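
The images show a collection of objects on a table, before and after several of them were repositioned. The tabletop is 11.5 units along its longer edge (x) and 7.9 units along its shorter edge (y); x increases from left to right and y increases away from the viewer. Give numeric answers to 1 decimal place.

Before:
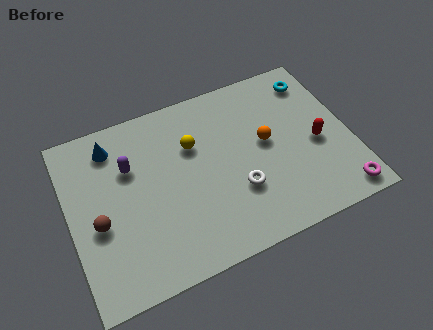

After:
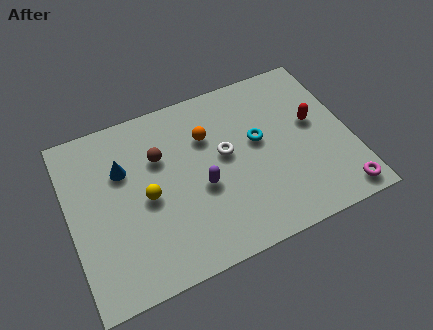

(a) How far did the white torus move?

1.8

The white torus moved from about (6.7, 2.6) to (6.4, 4.4), a distance of √(0.3² + 1.8²) ≈ 1.8.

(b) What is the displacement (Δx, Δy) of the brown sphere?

(2.7, 2.0)

The brown sphere started near (1.1, 3.3) and ended near (3.8, 5.3).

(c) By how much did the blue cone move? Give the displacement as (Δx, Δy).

(0.3, -1.2)

From the two frames, the blue cone sits at roughly (2.0, 6.5) before and (2.3, 5.3) after.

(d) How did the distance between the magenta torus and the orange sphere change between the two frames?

+2.4

They were about 4.3 units apart before and 6.7 after — 2.4 units further apart.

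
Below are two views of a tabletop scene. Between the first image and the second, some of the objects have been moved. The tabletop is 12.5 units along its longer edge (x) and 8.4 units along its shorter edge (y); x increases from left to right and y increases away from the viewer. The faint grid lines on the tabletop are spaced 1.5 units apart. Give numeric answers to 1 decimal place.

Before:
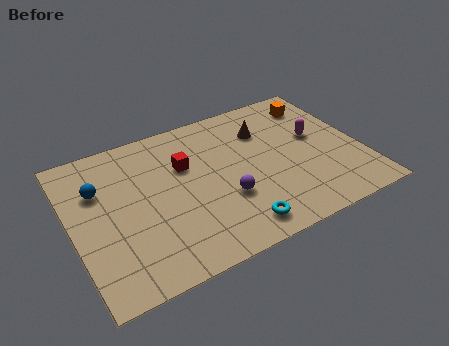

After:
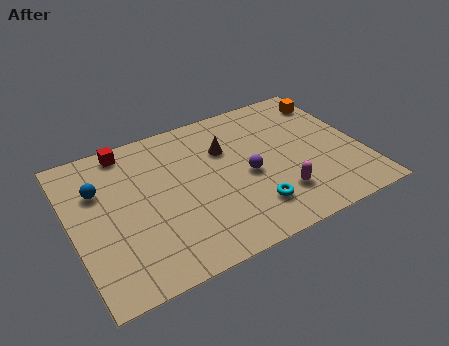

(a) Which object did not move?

the blue sphere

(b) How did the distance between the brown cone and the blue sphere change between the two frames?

-1.8

Before: roughly 7.3 units apart; after: 5.5. That's 1.8 units closer together.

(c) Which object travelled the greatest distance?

the magenta capsule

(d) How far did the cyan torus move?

1.1

The cyan torus was near (6.6, 1.2) before and (7.4, 1.9) after, so it travelled √(0.8² + 0.7²) ≈ 1.1 units.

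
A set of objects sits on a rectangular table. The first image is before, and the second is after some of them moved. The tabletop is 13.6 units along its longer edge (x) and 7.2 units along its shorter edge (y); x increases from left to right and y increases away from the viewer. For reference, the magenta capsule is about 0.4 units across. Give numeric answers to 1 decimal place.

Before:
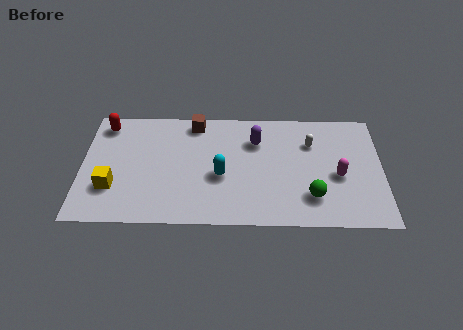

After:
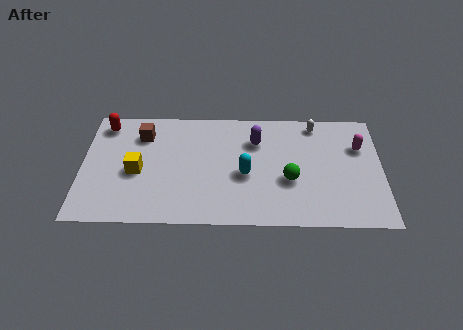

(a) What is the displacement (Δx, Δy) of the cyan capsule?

(1.1, 0.1)

The cyan capsule started near (6.3, 3.0) and ended near (7.4, 3.1).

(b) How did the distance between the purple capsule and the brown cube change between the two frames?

+2.2

They were about 3.0 units apart before and 5.2 after — 2.2 units further apart.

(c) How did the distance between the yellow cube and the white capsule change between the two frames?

-0.8

They were about 9.5 units apart before and 8.7 after — 0.8 units closer together.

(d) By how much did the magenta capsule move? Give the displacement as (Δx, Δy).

(1.0, 1.8)

From the two frames, the magenta capsule sits at roughly (11.6, 3.1) before and (12.6, 4.9) after.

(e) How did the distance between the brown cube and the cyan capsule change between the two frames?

+1.8

The distance was about 3.5 in the first image and 5.3 in the second, so they moved 1.8 units further apart.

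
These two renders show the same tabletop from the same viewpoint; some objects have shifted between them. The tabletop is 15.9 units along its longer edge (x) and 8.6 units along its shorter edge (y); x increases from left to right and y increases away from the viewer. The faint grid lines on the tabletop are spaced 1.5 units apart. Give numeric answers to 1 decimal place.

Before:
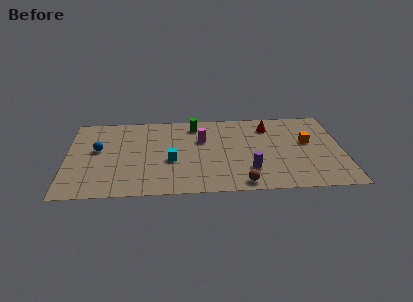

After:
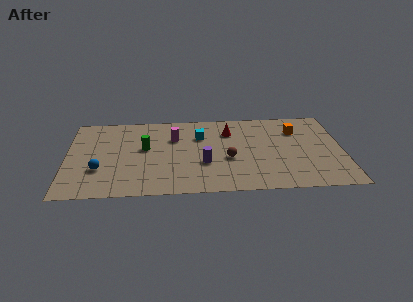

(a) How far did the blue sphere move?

2.1

From (1.8, 4.9) to (1.9, 2.8), the blue sphere covered √(0.1² + 2.1²) ≈ 2.1 units.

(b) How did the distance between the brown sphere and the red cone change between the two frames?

-3.2

Before: roughly 6.1 units apart; after: 2.9. That's 3.2 units closer together.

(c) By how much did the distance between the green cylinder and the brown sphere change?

-1.8

The distance was about 6.8 in the first image and 5.0 in the second, so they moved 1.8 units closer together.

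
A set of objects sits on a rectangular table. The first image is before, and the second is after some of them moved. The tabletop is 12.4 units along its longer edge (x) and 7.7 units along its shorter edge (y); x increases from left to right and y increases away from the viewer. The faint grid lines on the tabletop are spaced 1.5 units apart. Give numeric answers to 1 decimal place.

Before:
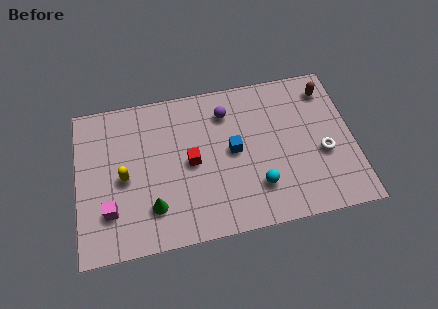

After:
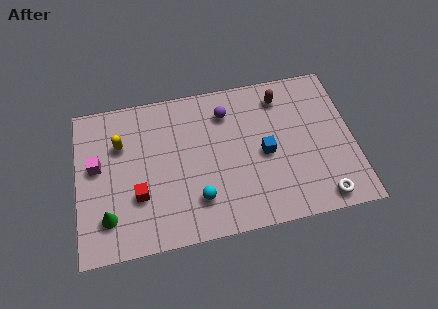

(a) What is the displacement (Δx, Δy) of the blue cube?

(1.4, -0.4)

The blue cube started near (7.0, 4.0) and ended near (8.4, 3.6).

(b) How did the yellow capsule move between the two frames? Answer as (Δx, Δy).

(-0.1, 1.7)

The yellow capsule started near (2.1, 3.6) and ended near (2.0, 5.3).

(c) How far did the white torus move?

2.2

The white torus moved from about (11.0, 3.1) to (10.8, 0.9), a distance of √(0.2² + 2.2²) ≈ 2.2.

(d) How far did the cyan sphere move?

2.7

The cyan sphere was near (8.0, 2.0) before and (5.3, 1.9) after, so it travelled √(2.7² + 0.1²) ≈ 2.7 units.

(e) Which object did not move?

the purple sphere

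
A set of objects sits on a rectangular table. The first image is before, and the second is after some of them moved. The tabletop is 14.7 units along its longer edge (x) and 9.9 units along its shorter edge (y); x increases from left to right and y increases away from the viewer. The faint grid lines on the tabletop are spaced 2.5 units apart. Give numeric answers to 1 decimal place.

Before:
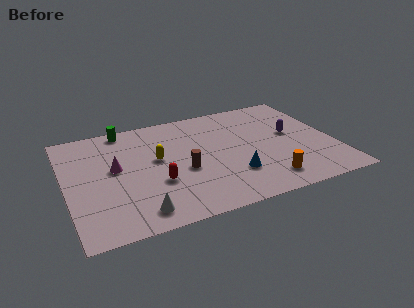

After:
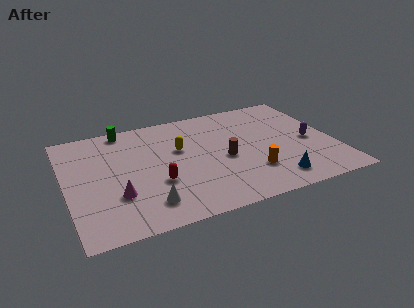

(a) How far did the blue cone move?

2.4

The blue cone was near (8.9, 2.8) before and (11.0, 1.6) after, so it travelled √(2.1² + 1.2²) ≈ 2.4 units.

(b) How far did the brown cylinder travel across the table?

2.3

From (6.3, 4.1) to (8.6, 4.4), the brown cylinder covered √(2.3² + 0.3²) ≈ 2.3 units.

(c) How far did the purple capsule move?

1.3

The purple capsule was near (12.5, 5.5) before and (13.4, 4.5) after, so it travelled √(0.9² + 1.0²) ≈ 1.3 units.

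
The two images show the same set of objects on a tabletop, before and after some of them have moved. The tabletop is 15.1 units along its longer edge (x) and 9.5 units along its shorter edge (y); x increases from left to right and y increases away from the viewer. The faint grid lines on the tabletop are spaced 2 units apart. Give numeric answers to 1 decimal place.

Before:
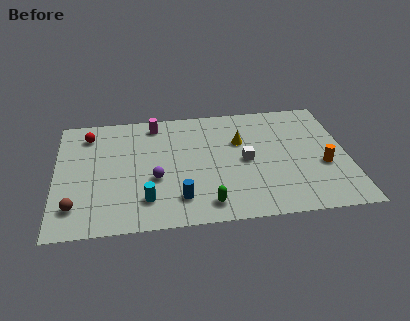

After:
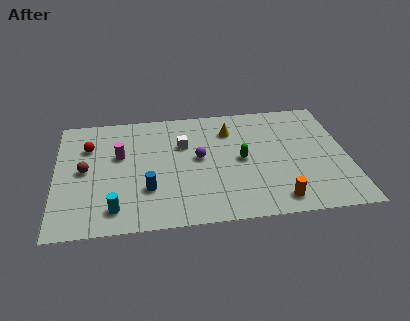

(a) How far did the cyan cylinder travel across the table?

1.7

The cyan cylinder was near (4.6, 2.1) before and (3.0, 1.6) after, so it travelled √(1.6² + 0.5²) ≈ 1.7 units.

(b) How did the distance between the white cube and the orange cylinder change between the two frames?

+2.8

They were about 4.1 units apart before and 6.9 after — 2.8 units further apart.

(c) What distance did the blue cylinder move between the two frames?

1.8

The blue cylinder was near (6.3, 2.0) before and (4.7, 2.9) after, so it travelled √(1.6² + 0.9²) ≈ 1.8 units.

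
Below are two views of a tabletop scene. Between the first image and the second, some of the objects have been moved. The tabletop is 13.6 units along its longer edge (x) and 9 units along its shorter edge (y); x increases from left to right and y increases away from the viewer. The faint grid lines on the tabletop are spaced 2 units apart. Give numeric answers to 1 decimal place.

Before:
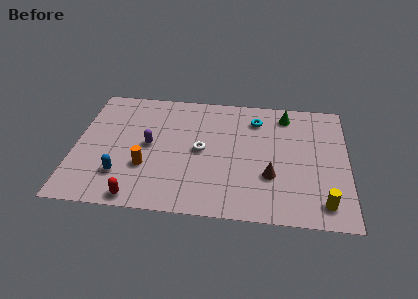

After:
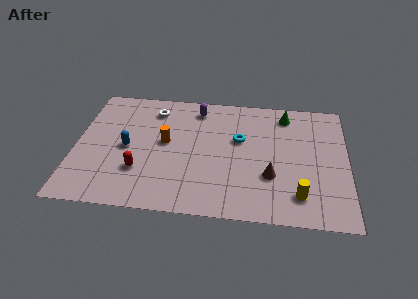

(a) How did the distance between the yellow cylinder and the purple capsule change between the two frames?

-1.5

The distance was about 9.3 in the first image and 7.8 in the second, so they moved 1.5 units closer together.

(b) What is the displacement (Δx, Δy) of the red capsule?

(0.0, 1.9)

The red capsule started near (3.3, 0.8) and ended near (3.3, 2.7).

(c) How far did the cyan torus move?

1.8

From (9.0, 7.1) to (8.2, 5.5), the cyan torus covered √(0.8² + 1.6²) ≈ 1.8 units.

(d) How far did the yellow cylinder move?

1.3

The yellow cylinder moved from about (12.4, 1.4) to (11.2, 1.8), a distance of √(1.2² + 0.4²) ≈ 1.3.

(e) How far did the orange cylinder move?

2.1

The orange cylinder was near (3.6, 3.0) before and (4.5, 4.9) after, so it travelled √(0.9² + 1.9²) ≈ 2.1 units.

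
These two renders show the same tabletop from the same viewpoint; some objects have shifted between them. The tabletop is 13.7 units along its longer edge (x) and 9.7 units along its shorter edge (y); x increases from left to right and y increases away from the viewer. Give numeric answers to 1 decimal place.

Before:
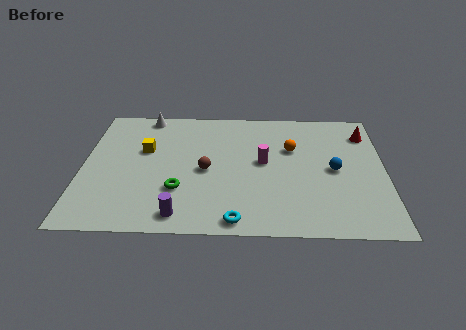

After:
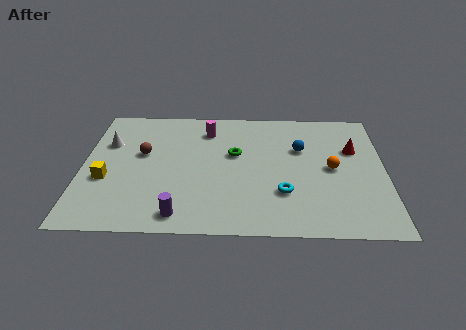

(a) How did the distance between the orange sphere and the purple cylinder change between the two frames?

+0.6

Before: roughly 7.1 units apart; after: 7.7. That's 0.6 units further apart.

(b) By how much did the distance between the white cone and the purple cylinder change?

-1.5

Before: roughly 7.8 units apart; after: 6.3. That's 1.5 units closer together.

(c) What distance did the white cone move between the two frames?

2.9

From (2.8, 8.8) to (1.1, 6.5), the white cone covered √(1.7² + 2.3²) ≈ 2.9 units.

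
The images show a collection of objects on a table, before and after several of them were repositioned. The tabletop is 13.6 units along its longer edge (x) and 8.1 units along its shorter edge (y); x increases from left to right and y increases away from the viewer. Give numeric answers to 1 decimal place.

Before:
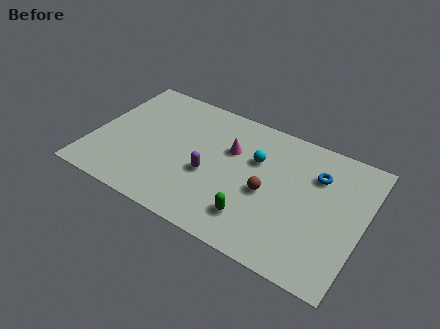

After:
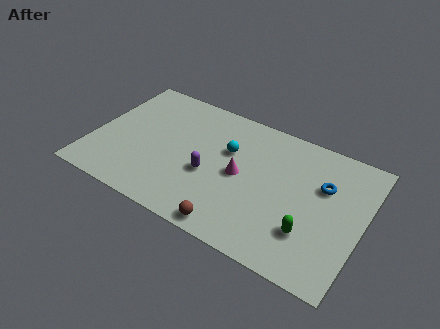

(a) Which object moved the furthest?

the brown sphere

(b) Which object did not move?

the purple capsule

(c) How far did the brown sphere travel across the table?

3.1

From (8.9, 3.6) to (7.6, 0.8), the brown sphere covered √(1.3² + 2.8²) ≈ 3.1 units.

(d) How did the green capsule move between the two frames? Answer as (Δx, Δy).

(2.7, 0.5)

The green capsule started near (8.5, 1.8) and ended near (11.2, 2.3).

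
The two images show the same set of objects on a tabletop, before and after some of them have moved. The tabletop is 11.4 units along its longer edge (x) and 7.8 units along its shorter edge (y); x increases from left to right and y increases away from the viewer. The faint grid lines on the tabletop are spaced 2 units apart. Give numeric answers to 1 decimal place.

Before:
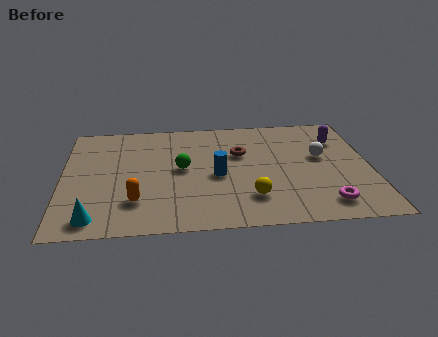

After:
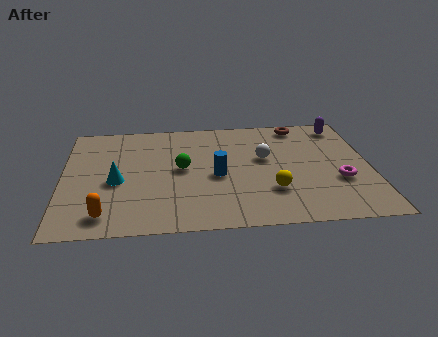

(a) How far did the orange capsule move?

1.4

The orange capsule moved from about (2.7, 2.0) to (1.6, 1.2), a distance of √(1.1² + 0.8²) ≈ 1.4.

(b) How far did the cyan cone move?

2.5

From (1.2, 1.0) to (2.0, 3.4), the cyan cone covered √(0.8² + 2.4²) ≈ 2.5 units.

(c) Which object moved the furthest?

the brown torus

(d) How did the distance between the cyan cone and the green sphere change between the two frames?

-2.0

They were about 4.5 units apart before and 2.5 after — 2.0 units closer together.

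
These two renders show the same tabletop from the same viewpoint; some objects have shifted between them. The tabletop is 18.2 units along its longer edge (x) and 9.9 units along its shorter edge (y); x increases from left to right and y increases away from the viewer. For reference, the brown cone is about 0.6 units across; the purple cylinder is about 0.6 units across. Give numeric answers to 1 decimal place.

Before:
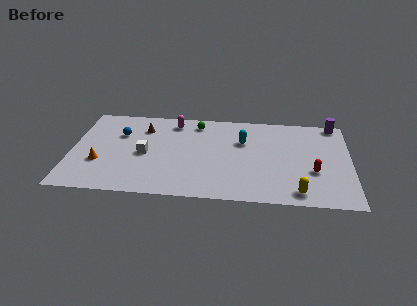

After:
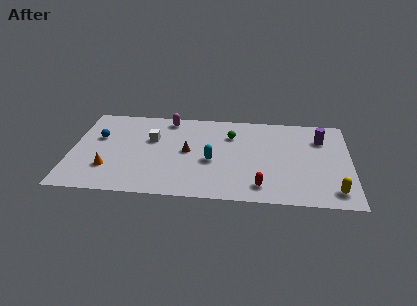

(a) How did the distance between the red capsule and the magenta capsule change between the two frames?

-1.0

The distance was about 10.4 in the first image and 9.4 in the second, so they moved 1.0 units closer together.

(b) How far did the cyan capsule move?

3.1

The cyan capsule was near (11.2, 6.6) before and (9.2, 4.2) after, so it travelled √(2.0² + 2.4²) ≈ 3.1 units.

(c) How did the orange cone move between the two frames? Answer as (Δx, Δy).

(0.6, -0.6)

From the two frames, the orange cone sits at roughly (1.9, 3.4) before and (2.5, 2.8) after.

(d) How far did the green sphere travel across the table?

2.6

The green sphere moved from about (8.1, 8.4) to (10.4, 7.2), a distance of √(2.3² + 1.2²) ≈ 2.6.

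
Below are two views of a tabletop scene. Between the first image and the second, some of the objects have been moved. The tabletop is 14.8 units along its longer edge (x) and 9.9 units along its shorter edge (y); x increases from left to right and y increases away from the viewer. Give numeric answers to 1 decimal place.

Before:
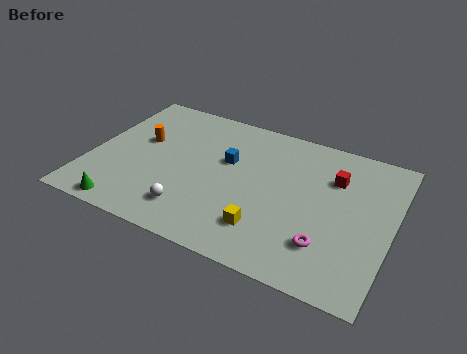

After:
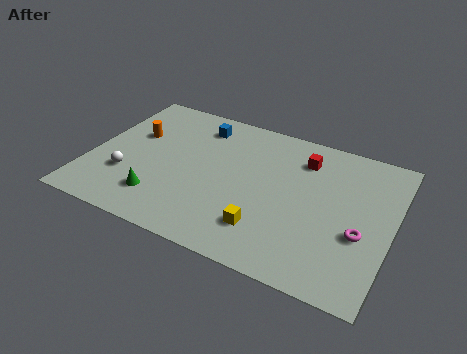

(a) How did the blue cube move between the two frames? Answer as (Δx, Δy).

(-1.7, 2.0)

From the two frames, the blue cube sits at roughly (6.6, 6.1) before and (4.9, 8.1) after.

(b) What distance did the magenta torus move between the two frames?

2.0

The magenta torus moved from about (11.9, 2.5) to (13.4, 3.8), a distance of √(1.5² + 1.3²) ≈ 2.0.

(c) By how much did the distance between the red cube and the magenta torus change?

+0.5

Before: roughly 4.5 units apart; after: 5.0. That's 0.5 units further apart.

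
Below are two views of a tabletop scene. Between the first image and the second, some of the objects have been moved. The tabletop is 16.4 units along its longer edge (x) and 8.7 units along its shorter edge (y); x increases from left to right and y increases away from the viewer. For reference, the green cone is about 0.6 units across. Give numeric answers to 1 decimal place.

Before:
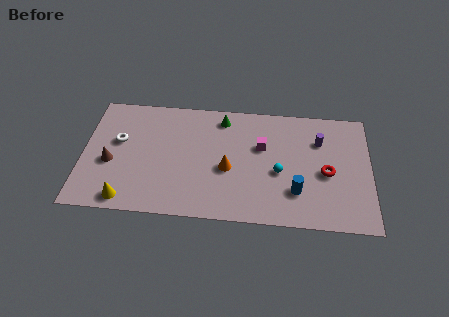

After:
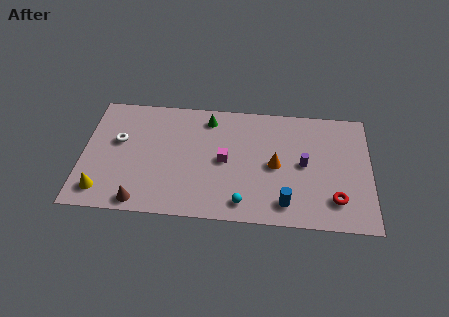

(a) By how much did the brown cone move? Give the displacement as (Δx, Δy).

(1.8, -2.7)

The brown cone was at about (1.6, 3.6) and moved to about (3.4, 0.9).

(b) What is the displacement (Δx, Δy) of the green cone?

(-0.8, -0.1)

From the two frames, the green cone sits at roughly (7.9, 7.4) before and (7.1, 7.3) after.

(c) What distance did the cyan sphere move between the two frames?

3.1

The cyan sphere was near (11.2, 3.7) before and (9.2, 1.3) after, so it travelled √(2.0² + 2.4²) ≈ 3.1 units.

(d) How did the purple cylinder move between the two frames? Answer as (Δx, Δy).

(-0.9, -1.8)

The purple cylinder started near (13.5, 6.2) and ended near (12.6, 4.4).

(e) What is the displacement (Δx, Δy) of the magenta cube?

(-2.1, -1.2)

The magenta cube was at about (10.2, 5.5) and moved to about (8.1, 4.3).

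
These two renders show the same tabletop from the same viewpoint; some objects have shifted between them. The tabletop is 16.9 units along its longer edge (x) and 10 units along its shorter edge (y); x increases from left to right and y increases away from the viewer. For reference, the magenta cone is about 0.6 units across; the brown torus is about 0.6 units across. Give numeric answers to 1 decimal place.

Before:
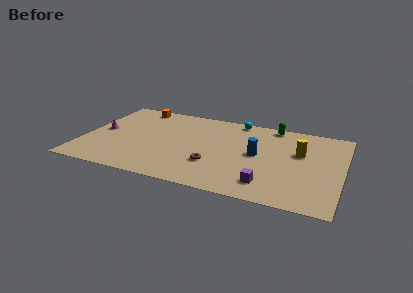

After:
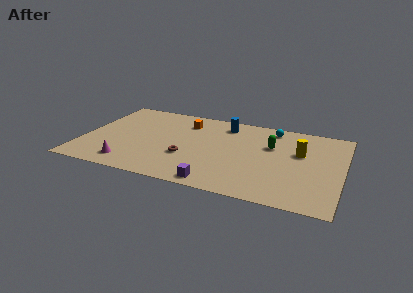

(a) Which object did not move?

the yellow cylinder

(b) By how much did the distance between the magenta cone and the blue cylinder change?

-1.5

They were about 10.3 units apart before and 8.8 after — 1.5 units closer together.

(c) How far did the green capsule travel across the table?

2.6

The green capsule was near (12.1, 9.1) before and (12.2, 6.5) after, so it travelled √(0.1² + 2.6²) ≈ 2.6 units.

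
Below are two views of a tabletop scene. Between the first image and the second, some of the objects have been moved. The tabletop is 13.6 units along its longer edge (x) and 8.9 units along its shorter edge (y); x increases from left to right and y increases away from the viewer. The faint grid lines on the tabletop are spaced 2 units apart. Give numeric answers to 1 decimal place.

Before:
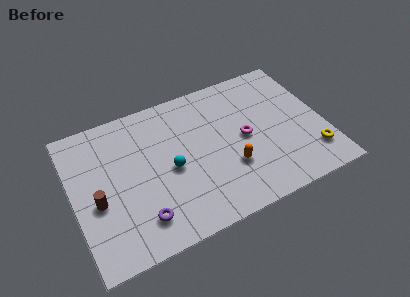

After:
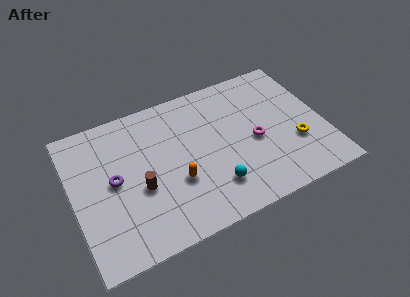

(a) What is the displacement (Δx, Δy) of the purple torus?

(-1.1, 2.8)

The purple torus started near (3.3, 1.8) and ended near (2.2, 4.6).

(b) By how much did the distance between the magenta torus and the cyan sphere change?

-1.0

The distance was about 4.1 in the first image and 3.1 in the second, so they moved 1.0 units closer together.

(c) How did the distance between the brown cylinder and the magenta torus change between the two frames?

-1.8

They were about 8.1 units apart before and 6.3 after — 1.8 units closer together.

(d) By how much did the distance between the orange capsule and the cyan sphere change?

-1.1

They were about 3.3 units apart before and 2.2 after — 1.1 units closer together.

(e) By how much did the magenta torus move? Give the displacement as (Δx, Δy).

(0.5, -0.4)

The magenta torus was at about (9.3, 4.4) and moved to about (9.8, 4.0).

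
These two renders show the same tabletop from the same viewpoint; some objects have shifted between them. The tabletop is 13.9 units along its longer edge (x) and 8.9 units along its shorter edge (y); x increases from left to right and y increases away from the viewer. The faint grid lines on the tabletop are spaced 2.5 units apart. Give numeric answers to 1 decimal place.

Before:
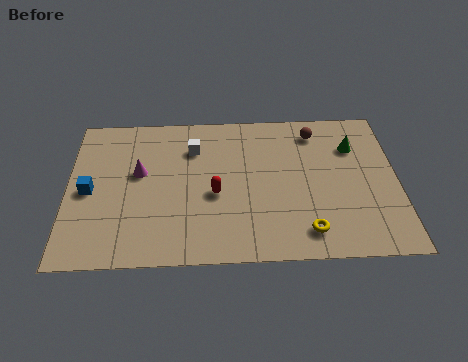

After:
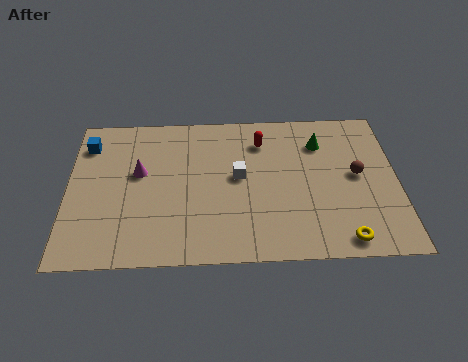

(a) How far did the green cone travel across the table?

1.4

The green cone moved from about (12.1, 6.4) to (10.7, 6.7), a distance of √(1.4² + 0.3²) ≈ 1.4.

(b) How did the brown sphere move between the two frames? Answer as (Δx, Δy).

(1.7, -2.7)

From the two frames, the brown sphere sits at roughly (10.5, 7.4) before and (12.2, 4.7) after.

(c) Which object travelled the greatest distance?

the red capsule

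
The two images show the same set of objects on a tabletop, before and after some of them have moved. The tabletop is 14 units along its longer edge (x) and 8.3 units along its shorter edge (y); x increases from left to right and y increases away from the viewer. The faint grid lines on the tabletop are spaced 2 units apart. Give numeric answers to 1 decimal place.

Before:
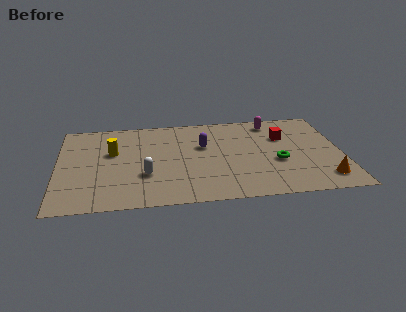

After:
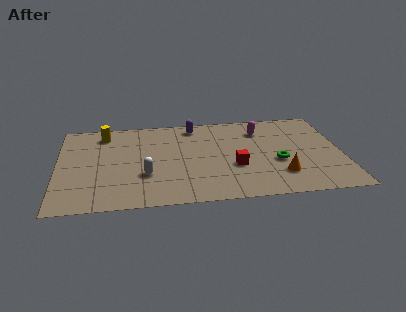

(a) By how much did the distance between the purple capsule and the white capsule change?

+1.3

Before: roughly 3.8 units apart; after: 5.1. That's 1.3 units further apart.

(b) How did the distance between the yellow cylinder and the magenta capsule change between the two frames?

-0.4

The distance was about 8.2 in the first image and 7.8 in the second, so they moved 0.4 units closer together.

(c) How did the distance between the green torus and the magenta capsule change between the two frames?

-0.6

The distance was about 3.8 in the first image and 3.2 in the second, so they moved 0.6 units closer together.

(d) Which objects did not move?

the green torus and the white capsule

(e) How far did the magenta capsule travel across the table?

0.9

From (10.7, 7.1) to (10.1, 6.4), the magenta capsule covered √(0.6² + 0.7²) ≈ 0.9 units.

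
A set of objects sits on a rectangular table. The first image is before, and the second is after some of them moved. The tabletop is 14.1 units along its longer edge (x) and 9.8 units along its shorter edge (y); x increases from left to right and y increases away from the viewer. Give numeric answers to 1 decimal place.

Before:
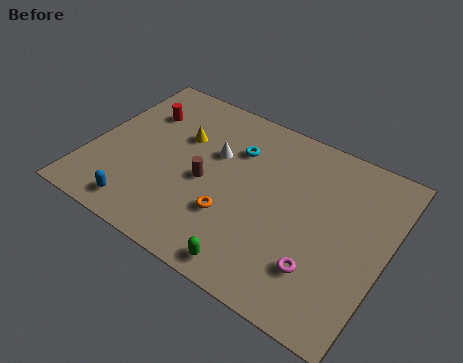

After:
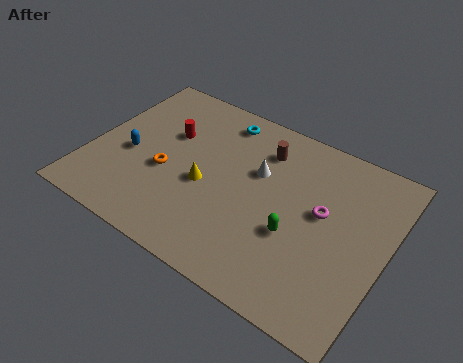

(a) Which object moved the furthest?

the brown cylinder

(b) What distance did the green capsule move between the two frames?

3.1

From (8.5, 1.0) to (10.0, 3.7), the green capsule covered √(1.5² + 2.7²) ≈ 3.1 units.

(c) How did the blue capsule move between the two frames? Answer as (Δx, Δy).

(-1.1, 2.9)

From the two frames, the blue capsule sits at roughly (3.0, 1.3) before and (1.9, 4.2) after.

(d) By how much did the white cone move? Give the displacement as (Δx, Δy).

(2.1, 0.0)

The white cone was at about (5.7, 6.2) and moved to about (7.8, 6.2).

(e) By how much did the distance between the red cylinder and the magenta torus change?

-2.9

They were about 10.5 units apart before and 7.6 after — 2.9 units closer together.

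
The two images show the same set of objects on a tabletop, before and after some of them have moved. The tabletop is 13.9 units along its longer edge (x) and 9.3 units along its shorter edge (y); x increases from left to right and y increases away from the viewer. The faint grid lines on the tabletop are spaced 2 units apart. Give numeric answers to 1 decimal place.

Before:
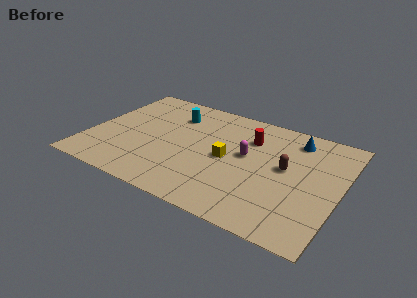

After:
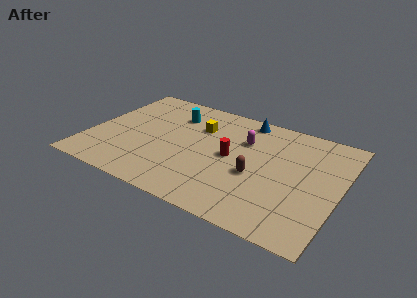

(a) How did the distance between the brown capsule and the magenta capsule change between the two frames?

+0.6

The distance was about 2.2 in the first image and 2.8 in the second, so they moved 0.6 units further apart.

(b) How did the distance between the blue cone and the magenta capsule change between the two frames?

-1.6

Before: roughly 3.5 units apart; after: 1.9. That's 1.6 units closer together.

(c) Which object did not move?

the cyan cylinder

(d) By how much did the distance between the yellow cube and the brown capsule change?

+1.2

Before: roughly 3.3 units apart; after: 4.5. That's 1.2 units further apart.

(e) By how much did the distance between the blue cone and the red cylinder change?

+1.0

Before: roughly 2.6 units apart; after: 3.6. That's 1.0 units further apart.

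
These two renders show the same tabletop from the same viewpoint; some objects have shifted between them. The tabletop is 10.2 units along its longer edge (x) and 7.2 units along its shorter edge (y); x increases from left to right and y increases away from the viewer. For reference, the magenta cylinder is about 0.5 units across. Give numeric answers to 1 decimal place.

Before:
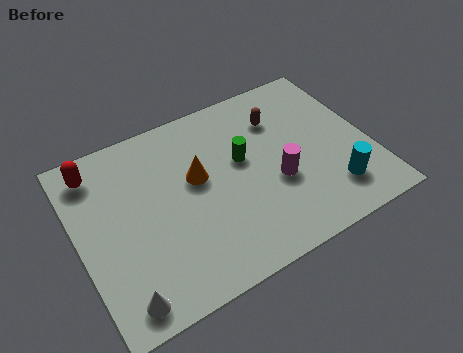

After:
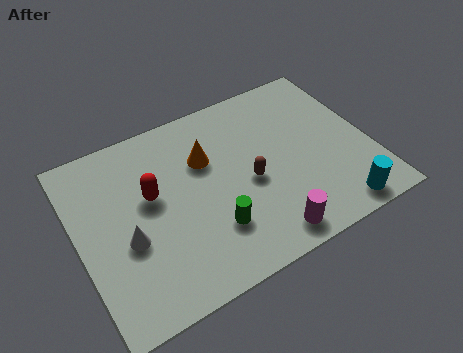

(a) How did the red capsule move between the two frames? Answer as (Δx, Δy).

(1.7, -1.8)

The red capsule started near (0.9, 6.0) and ended near (2.6, 4.2).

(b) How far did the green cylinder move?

2.6

The green cylinder was near (5.8, 4.2) before and (4.4, 2.0) after, so it travelled √(1.4² + 2.2²) ≈ 2.6 units.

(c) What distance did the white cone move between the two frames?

2.1

From (1.1, 0.9) to (1.6, 2.9), the white cone covered √(0.5² + 2.0²) ≈ 2.1 units.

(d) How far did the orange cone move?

0.7

The orange cone moved from about (4.2, 4.2) to (4.6, 4.8), a distance of √(0.4² + 0.6²) ≈ 0.7.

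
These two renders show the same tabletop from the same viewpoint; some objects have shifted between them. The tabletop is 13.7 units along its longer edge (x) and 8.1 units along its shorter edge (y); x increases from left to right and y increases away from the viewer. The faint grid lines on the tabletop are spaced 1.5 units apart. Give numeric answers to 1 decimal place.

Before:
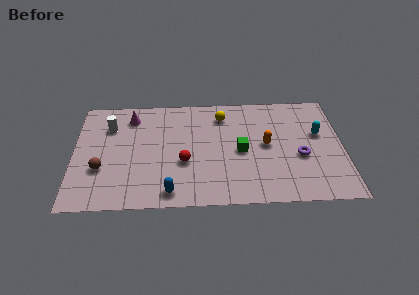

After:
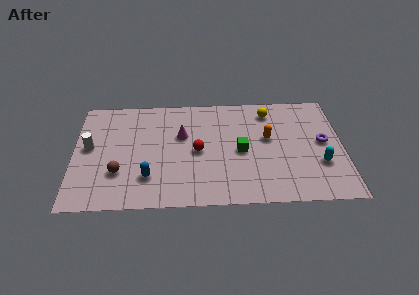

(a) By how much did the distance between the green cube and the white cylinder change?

+0.7

Before: roughly 7.0 units apart; after: 7.7. That's 0.7 units further apart.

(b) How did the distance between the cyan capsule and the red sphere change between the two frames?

-0.8

The distance was about 7.1 in the first image and 6.3 in the second, so they moved 0.8 units closer together.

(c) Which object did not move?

the green cube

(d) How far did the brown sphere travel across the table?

0.9

The brown sphere moved from about (1.4, 2.8) to (2.3, 2.5), a distance of √(0.9² + 0.3²) ≈ 0.9.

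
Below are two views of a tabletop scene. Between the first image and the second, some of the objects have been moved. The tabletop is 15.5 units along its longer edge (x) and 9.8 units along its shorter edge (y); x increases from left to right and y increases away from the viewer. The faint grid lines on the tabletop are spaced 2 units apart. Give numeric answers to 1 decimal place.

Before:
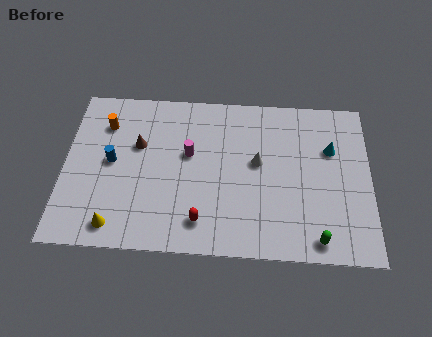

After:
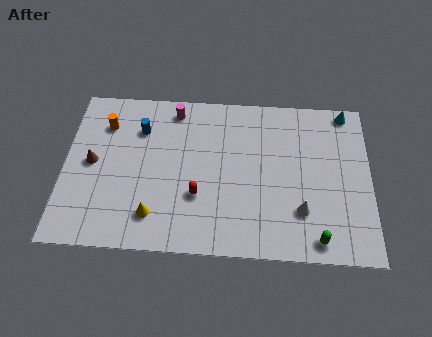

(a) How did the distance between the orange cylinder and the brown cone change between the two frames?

+0.4

The distance was about 2.1 in the first image and 2.5 in the second, so they moved 0.4 units further apart.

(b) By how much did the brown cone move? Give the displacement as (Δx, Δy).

(-2.3, -1.2)

The brown cone started near (3.7, 6.2) and ended near (1.4, 5.0).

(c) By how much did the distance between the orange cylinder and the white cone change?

+3.0

Before: roughly 8.0 units apart; after: 11.0. That's 3.0 units further apart.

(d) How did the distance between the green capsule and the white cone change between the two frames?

-3.5

Before: roughly 5.3 units apart; after: 1.8. That's 3.5 units closer together.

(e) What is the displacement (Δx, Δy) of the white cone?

(2.2, -2.8)

The white cone started near (9.8, 5.5) and ended near (12.0, 2.7).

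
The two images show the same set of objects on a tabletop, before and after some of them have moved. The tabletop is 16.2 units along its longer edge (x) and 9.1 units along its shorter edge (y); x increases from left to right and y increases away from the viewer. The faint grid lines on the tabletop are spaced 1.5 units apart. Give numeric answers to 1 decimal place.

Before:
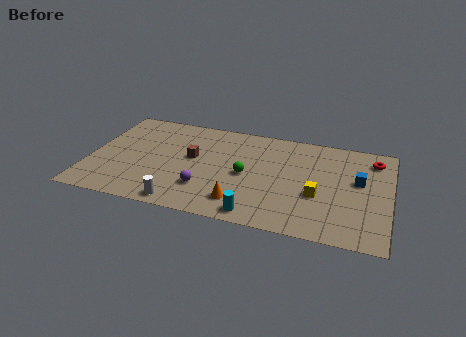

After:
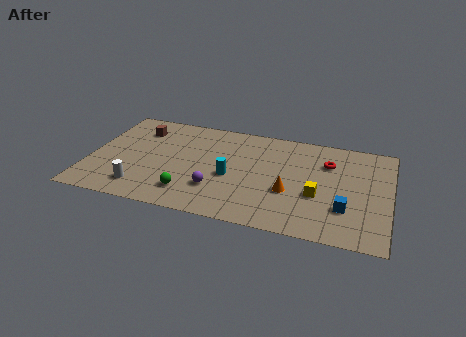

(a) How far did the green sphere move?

3.8

The green sphere moved from about (8.5, 4.3) to (5.6, 1.9), a distance of √(2.9² + 2.4²) ≈ 3.8.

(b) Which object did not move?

the yellow cube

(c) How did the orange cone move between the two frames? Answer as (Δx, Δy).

(2.5, 1.6)

The orange cone was at about (8.4, 1.8) and moved to about (10.9, 3.4).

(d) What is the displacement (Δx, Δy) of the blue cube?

(-0.6, -2.6)

The blue cube was at about (14.5, 5.3) and moved to about (13.9, 2.7).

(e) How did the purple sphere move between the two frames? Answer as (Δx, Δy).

(0.6, 0.1)

The purple sphere started near (6.4, 2.5) and ended near (7.0, 2.6).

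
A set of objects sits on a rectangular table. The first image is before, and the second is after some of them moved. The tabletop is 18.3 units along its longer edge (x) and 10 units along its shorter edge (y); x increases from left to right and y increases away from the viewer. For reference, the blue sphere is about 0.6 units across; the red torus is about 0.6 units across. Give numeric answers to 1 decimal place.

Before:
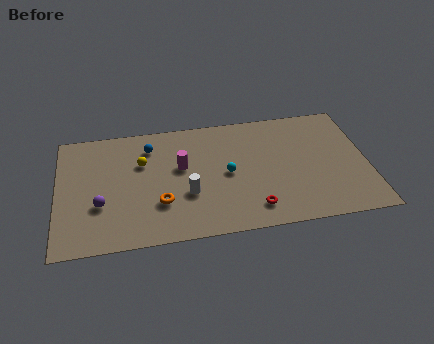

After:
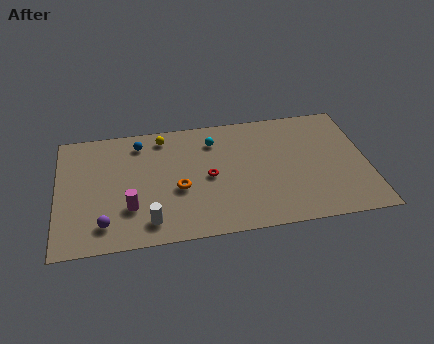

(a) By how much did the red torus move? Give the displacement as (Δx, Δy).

(-2.5, 3.0)

The red torus was at about (11.4, 1.8) and moved to about (8.9, 4.8).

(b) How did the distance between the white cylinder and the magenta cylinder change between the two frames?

-0.6

They were about 2.3 units apart before and 1.7 after — 0.6 units closer together.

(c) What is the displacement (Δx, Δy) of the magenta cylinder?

(-3.1, -2.9)

The magenta cylinder was at about (7.3, 5.9) and moved to about (4.2, 3.0).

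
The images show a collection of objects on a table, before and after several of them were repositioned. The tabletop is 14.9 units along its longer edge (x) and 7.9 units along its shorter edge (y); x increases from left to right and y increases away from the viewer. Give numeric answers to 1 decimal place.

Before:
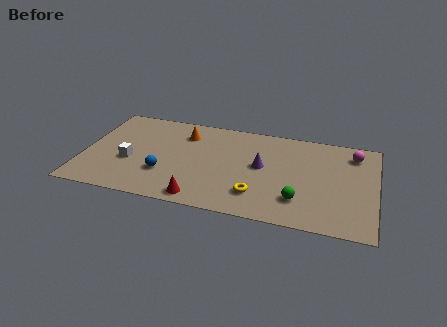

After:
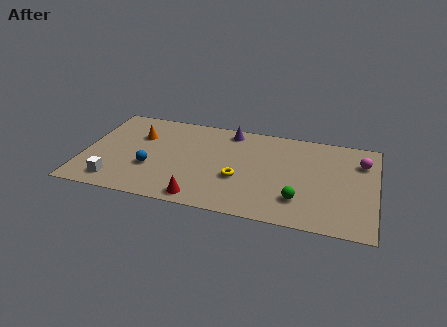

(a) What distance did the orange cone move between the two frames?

2.4

From (5.0, 6.1) to (2.7, 5.4), the orange cone covered √(2.3² + 0.7²) ≈ 2.4 units.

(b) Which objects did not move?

the green sphere and the red cone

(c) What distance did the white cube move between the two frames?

1.9

The white cube was near (2.4, 3.1) before and (1.8, 1.3) after, so it travelled √(0.6² + 1.8²) ≈ 1.9 units.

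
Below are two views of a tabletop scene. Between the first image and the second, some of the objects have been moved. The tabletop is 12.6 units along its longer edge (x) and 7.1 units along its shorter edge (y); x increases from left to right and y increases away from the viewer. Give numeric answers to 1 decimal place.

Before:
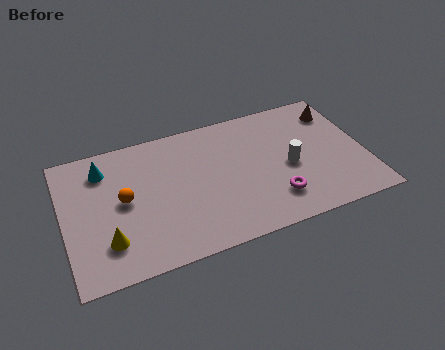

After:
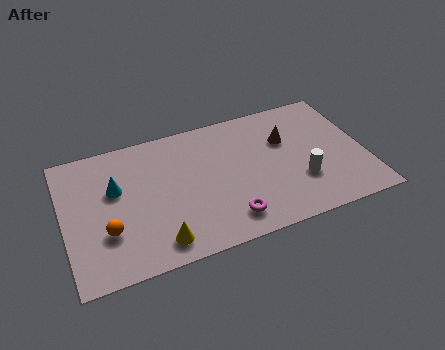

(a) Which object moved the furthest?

the brown cone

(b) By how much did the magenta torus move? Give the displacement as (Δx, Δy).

(-2.0, -0.4)

From the two frames, the magenta torus sits at roughly (8.6, 1.7) before and (6.6, 1.3) after.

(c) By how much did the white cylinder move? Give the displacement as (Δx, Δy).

(0.4, -0.9)

The white cylinder was at about (9.4, 3.2) and moved to about (9.8, 2.3).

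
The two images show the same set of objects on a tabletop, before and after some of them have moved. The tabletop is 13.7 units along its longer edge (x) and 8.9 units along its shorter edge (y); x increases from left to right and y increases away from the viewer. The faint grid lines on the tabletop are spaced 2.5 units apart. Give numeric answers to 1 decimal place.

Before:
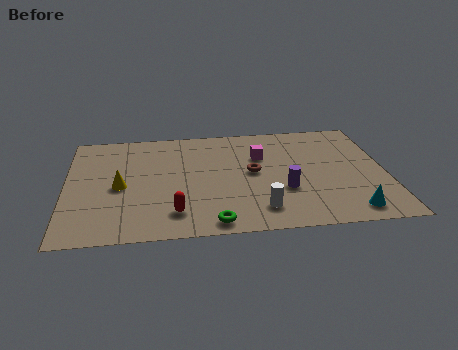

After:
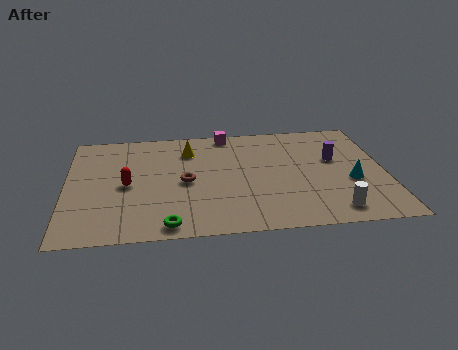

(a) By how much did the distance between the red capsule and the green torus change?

+1.9

The distance was about 1.8 in the first image and 3.7 in the second, so they moved 1.9 units further apart.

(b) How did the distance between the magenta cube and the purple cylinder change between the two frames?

+2.3

Before: roughly 3.0 units apart; after: 5.3. That's 2.3 units further apart.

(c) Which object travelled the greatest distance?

the yellow cone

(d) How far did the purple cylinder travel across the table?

3.3

The purple cylinder moved from about (9.3, 3.1) to (11.6, 5.4), a distance of √(2.3² + 2.3²) ≈ 3.3.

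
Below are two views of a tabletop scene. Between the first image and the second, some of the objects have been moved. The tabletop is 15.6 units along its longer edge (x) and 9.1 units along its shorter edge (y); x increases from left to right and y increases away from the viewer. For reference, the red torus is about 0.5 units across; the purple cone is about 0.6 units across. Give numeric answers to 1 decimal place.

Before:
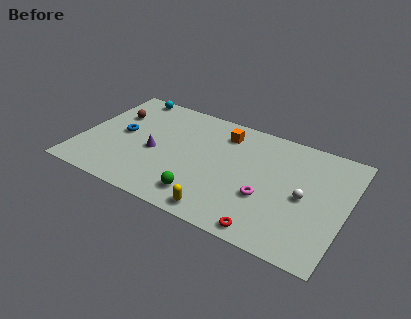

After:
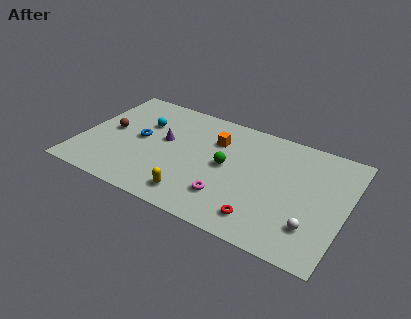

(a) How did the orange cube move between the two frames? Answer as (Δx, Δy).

(-0.4, -0.8)

The orange cube was at about (8.1, 7.3) and moved to about (7.7, 6.5).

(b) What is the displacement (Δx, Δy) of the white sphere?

(0.7, -2.0)

From the two frames, the white sphere sits at roughly (13.2, 4.3) before and (13.9, 2.3) after.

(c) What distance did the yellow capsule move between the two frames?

1.8

The yellow capsule was near (8.8, 1.0) before and (7.1, 1.5) after, so it travelled √(1.7² + 0.5²) ≈ 1.8 units.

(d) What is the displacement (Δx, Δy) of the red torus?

(-0.4, 0.7)

From the two frames, the red torus sits at roughly (11.5, 0.9) before and (11.1, 1.6) after.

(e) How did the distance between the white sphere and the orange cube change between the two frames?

+1.6

They were about 5.9 units apart before and 7.5 after — 1.6 units further apart.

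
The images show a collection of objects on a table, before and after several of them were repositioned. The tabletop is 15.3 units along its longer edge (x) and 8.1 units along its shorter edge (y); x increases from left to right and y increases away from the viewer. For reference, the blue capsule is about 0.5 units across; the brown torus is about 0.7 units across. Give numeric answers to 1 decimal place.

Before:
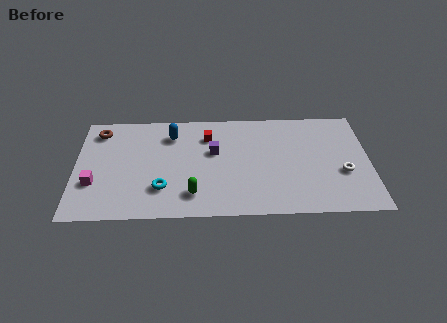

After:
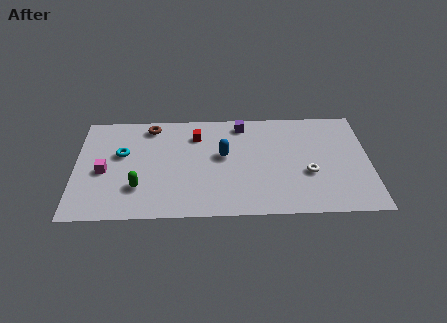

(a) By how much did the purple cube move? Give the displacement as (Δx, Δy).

(1.5, 2.1)

From the two frames, the purple cube sits at roughly (7.2, 4.9) before and (8.7, 7.0) after.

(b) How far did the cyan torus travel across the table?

3.4

The cyan torus was near (4.5, 2.2) before and (2.4, 4.9) after, so it travelled √(2.1² + 2.7²) ≈ 3.4 units.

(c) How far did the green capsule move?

2.9

The green capsule was near (6.1, 1.7) before and (3.3, 2.3) after, so it travelled √(2.8² + 0.6²) ≈ 2.9 units.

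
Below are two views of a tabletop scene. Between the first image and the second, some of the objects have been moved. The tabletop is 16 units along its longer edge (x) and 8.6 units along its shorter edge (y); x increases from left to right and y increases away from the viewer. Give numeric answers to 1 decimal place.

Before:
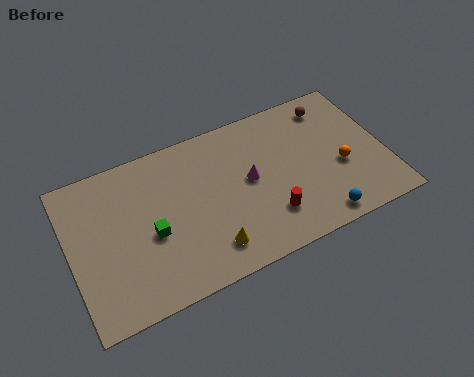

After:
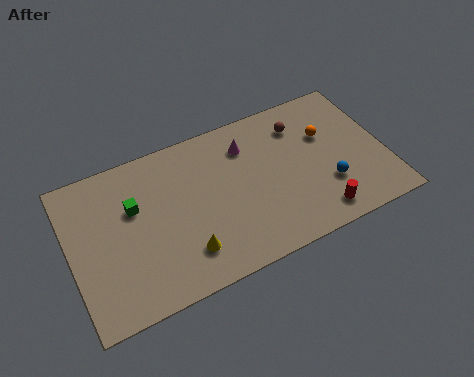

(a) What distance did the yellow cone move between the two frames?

1.2

From (6.7, 1.7) to (5.5, 2.0), the yellow cone covered √(1.2² + 0.3²) ≈ 1.2 units.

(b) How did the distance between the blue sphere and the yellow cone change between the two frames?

+1.9

The distance was about 5.5 in the first image and 7.4 in the second, so they moved 1.9 units further apart.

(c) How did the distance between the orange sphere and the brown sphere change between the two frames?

-2.1

They were about 3.7 units apart before and 1.6 after — 2.1 units closer together.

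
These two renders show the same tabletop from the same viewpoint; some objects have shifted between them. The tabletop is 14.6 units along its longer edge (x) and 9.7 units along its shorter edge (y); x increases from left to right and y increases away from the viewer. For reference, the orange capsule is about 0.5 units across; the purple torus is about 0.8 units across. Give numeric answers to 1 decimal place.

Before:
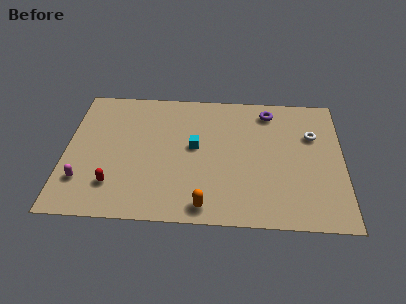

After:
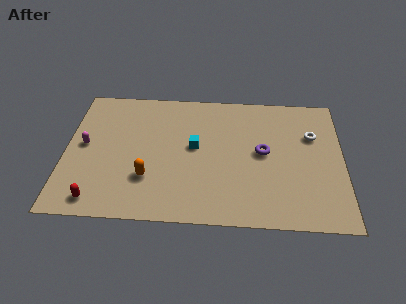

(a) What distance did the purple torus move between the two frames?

3.1

The purple torus was near (10.7, 8.2) before and (10.4, 5.1) after, so it travelled √(0.3² + 3.1²) ≈ 3.1 units.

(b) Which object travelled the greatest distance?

the orange capsule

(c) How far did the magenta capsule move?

2.6

From (1.0, 2.5) to (1.0, 5.1), the magenta capsule covered √(0.0² + 2.6²) ≈ 2.6 units.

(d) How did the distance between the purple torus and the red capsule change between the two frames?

-0.6

They were about 10.0 units apart before and 9.4 after — 0.6 units closer together.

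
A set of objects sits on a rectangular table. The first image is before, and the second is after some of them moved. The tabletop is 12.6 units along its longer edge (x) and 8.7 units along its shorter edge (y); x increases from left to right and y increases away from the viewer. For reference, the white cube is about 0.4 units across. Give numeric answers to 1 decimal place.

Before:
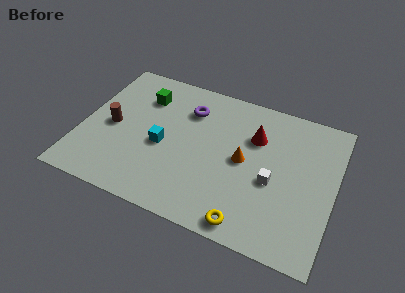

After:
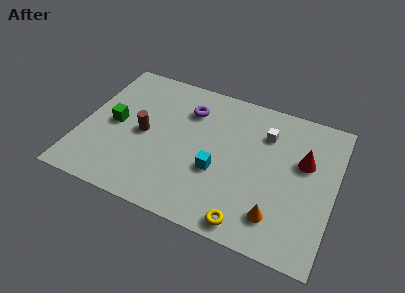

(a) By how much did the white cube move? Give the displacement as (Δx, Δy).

(-0.6, 2.7)

The white cube was at about (9.6, 3.7) and moved to about (9.0, 6.4).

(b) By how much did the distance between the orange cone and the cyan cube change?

-0.6

They were about 4.0 units apart before and 3.4 after — 0.6 units closer together.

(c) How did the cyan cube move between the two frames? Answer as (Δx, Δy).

(2.8, -0.5)

From the two frames, the cyan cube sits at roughly (4.1, 3.8) before and (6.9, 3.3) after.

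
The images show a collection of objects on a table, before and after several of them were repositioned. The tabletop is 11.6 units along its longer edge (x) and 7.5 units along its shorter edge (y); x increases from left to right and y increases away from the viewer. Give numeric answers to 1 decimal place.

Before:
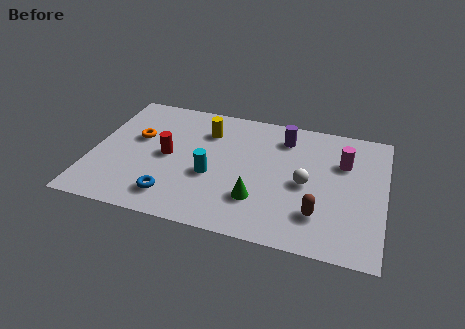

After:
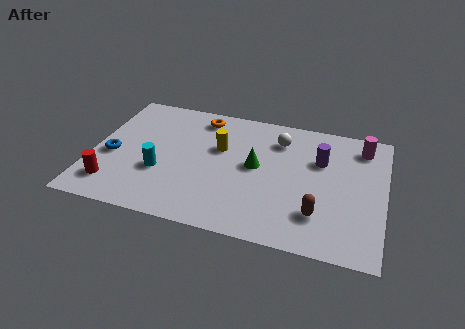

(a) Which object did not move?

the brown capsule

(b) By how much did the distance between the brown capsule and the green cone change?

+0.9

They were about 2.4 units apart before and 3.3 after — 0.9 units further apart.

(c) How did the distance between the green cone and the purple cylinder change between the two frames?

-1.3

They were about 4.0 units apart before and 2.7 after — 1.3 units closer together.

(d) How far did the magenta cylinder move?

1.3

The magenta cylinder was near (9.9, 5.1) before and (10.6, 6.2) after, so it travelled √(0.7² + 1.1²) ≈ 1.3 units.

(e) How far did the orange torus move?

3.1

From (1.7, 4.5) to (4.1, 6.4), the orange torus covered √(2.4² + 1.9²) ≈ 3.1 units.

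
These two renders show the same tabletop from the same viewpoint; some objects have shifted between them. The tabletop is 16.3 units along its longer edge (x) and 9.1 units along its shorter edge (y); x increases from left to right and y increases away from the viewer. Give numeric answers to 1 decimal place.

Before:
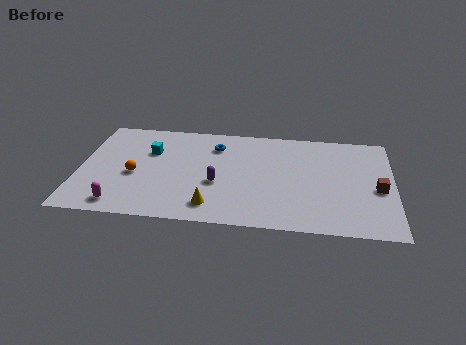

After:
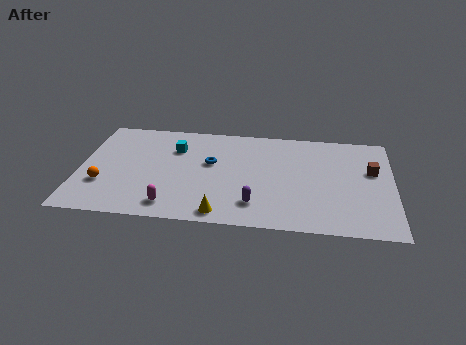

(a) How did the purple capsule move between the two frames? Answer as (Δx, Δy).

(2.0, -1.6)

From the two frames, the purple capsule sits at roughly (7.2, 3.6) before and (9.2, 2.0) after.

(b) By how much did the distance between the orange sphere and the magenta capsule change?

+1.1

The distance was about 2.8 in the first image and 3.9 in the second, so they moved 1.1 units further apart.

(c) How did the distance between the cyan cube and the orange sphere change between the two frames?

+2.8

The distance was about 2.3 in the first image and 5.1 in the second, so they moved 2.8 units further apart.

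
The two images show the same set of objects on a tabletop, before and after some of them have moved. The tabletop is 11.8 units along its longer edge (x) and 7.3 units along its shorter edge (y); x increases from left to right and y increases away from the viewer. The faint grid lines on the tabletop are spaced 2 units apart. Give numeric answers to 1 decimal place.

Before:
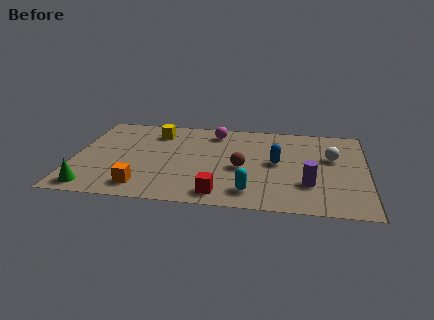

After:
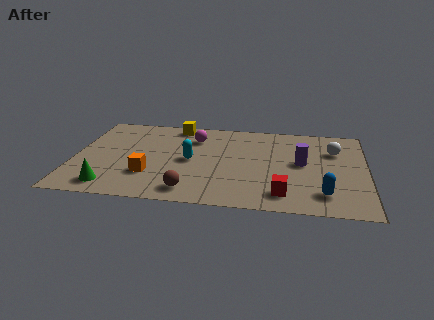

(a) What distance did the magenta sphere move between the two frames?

1.0

From (5.6, 6.1) to (4.8, 5.5), the magenta sphere covered √(0.8² + 0.6²) ≈ 1.0 units.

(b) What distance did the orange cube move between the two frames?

1.0

The orange cube moved from about (2.9, 1.2) to (3.1, 2.2), a distance of √(0.2² + 1.0²) ≈ 1.0.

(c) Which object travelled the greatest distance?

the cyan capsule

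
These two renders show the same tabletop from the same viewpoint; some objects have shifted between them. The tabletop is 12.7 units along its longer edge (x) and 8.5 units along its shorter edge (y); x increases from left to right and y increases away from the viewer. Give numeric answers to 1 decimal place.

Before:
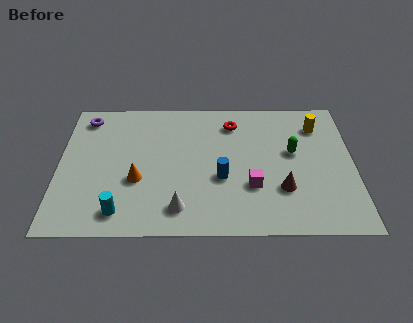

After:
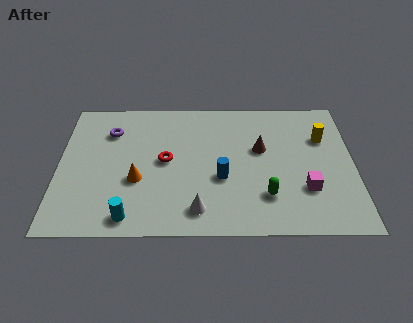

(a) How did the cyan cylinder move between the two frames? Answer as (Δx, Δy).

(0.4, -0.3)

The cyan cylinder was at about (2.7, 1.3) and moved to about (3.1, 1.0).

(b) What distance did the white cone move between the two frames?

0.8

The white cone moved from about (5.2, 1.5) to (6.0, 1.4), a distance of √(0.8² + 0.1²) ≈ 0.8.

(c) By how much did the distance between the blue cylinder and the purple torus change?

-1.4

They were about 7.1 units apart before and 5.7 after — 1.4 units closer together.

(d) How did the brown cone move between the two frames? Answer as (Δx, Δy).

(-0.9, 2.5)

The brown cone started near (9.6, 2.6) and ended near (8.7, 5.1).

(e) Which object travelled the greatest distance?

the red torus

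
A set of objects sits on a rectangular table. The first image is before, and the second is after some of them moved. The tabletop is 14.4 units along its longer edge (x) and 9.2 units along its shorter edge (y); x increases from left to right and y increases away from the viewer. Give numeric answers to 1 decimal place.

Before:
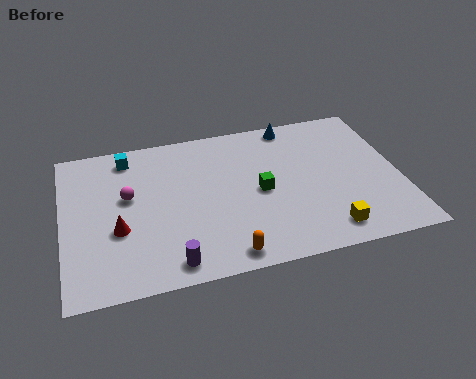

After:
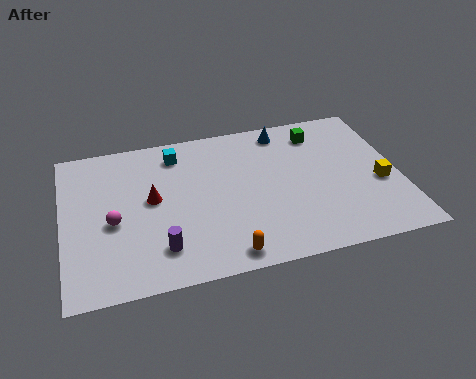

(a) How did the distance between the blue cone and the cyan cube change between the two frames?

-2.5

The distance was about 7.2 in the first image and 4.7 in the second, so they moved 2.5 units closer together.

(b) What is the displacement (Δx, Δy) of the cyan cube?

(2.1, -0.3)

From the two frames, the cyan cube sits at roughly (2.9, 7.9) before and (5.0, 7.6) after.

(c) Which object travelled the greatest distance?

the green cube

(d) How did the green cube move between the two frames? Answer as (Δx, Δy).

(2.8, 3.1)

The green cube was at about (8.4, 4.4) and moved to about (11.2, 7.5).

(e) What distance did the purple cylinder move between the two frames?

1.0

The purple cylinder was near (4.4, 1.1) before and (4.0, 2.0) after, so it travelled √(0.4² + 0.9²) ≈ 1.0 units.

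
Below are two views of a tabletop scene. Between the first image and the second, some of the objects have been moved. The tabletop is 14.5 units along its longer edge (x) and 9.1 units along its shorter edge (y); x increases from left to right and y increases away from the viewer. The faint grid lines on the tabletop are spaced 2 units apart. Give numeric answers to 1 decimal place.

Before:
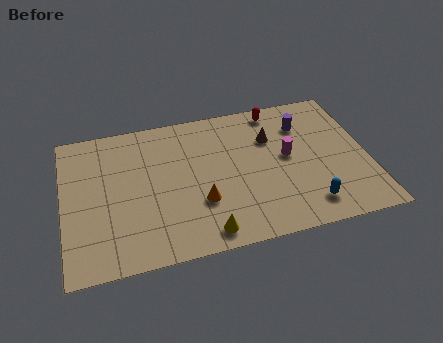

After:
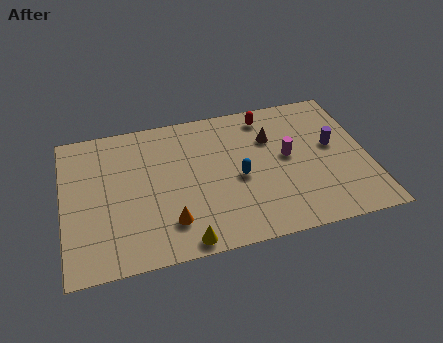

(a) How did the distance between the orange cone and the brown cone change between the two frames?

+1.7

The distance was about 4.9 in the first image and 6.6 in the second, so they moved 1.7 units further apart.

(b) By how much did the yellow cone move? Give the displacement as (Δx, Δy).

(-1.0, -0.3)

From the two frames, the yellow cone sits at roughly (6.5, 1.1) before and (5.5, 0.8) after.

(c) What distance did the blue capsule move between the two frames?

4.0

The blue capsule was near (11.4, 1.6) before and (8.3, 4.1) after, so it travelled √(3.1² + 2.5²) ≈ 4.0 units.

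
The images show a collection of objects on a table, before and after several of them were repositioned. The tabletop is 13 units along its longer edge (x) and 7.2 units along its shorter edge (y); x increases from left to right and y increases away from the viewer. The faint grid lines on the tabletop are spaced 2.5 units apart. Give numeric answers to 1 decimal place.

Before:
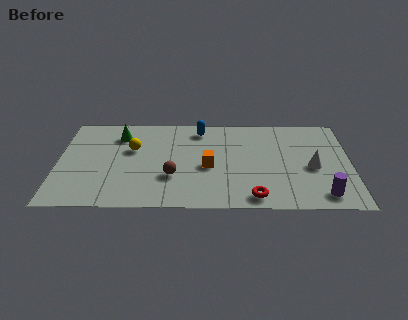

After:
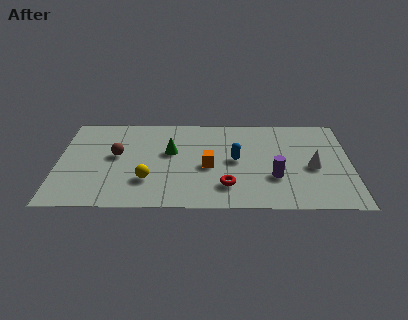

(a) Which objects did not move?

the orange cube and the white cone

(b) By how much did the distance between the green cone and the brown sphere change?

-1.6

They were about 4.0 units apart before and 2.4 after — 1.6 units closer together.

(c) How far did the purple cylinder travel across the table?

2.5

The purple cylinder moved from about (11.7, 1.1) to (9.6, 2.4), a distance of √(2.1² + 1.3²) ≈ 2.5.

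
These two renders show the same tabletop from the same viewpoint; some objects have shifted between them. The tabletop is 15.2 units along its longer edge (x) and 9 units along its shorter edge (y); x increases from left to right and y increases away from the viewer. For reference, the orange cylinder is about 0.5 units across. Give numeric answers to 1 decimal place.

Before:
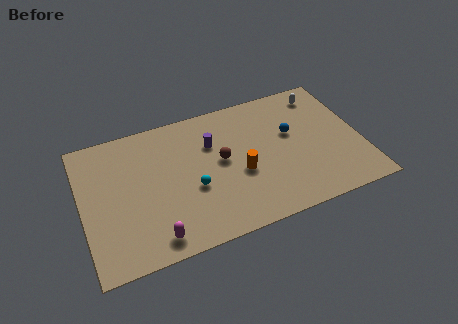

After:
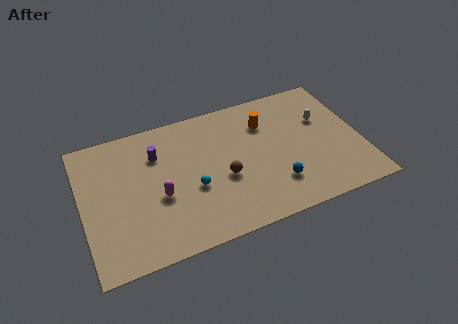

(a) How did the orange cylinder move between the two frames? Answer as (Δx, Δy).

(1.7, 2.9)

From the two frames, the orange cylinder sits at roughly (8.5, 3.7) before and (10.2, 6.6) after.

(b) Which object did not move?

the cyan sphere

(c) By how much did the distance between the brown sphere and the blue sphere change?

-0.9

They were about 3.9 units apart before and 3.0 after — 0.9 units closer together.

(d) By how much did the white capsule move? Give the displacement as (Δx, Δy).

(-0.2, -1.8)

The white capsule was at about (13.5, 7.6) and moved to about (13.3, 5.8).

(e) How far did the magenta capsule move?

2.5

The magenta capsule moved from about (3.6, 1.2) to (4.1, 3.7), a distance of √(0.5² + 2.5²) ≈ 2.5.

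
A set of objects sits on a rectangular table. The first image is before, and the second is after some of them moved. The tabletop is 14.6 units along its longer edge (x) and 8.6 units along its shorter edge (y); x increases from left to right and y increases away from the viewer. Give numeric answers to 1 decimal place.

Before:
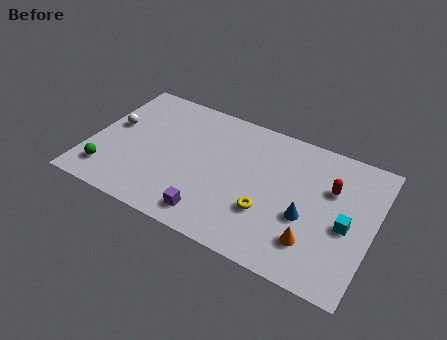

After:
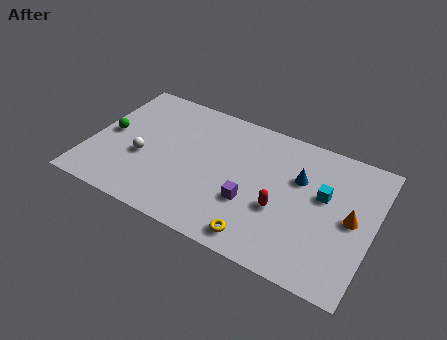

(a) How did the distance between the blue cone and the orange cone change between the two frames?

+1.7

Before: roughly 1.4 units apart; after: 3.1. That's 1.7 units further apart.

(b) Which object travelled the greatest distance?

the red capsule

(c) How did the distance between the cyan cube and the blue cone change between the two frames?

-0.6

They were about 2.0 units apart before and 1.4 after — 0.6 units closer together.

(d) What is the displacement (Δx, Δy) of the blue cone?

(-0.6, 2.2)

The blue cone was at about (11.3, 3.4) and moved to about (10.7, 5.6).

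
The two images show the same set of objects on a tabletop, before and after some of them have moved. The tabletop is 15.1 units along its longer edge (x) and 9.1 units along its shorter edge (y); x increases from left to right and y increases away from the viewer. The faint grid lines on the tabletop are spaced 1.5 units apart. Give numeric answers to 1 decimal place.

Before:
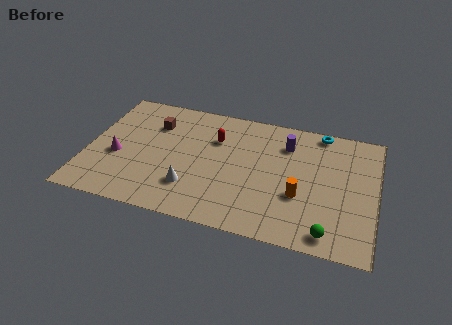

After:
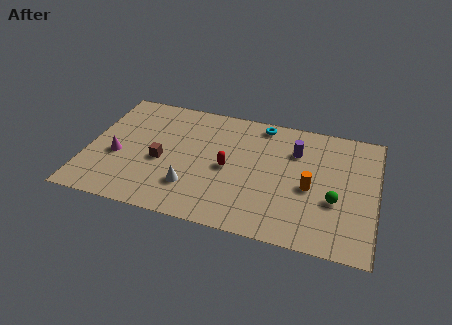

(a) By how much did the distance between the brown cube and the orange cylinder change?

-0.8

The distance was about 8.6 in the first image and 7.8 in the second, so they moved 0.8 units closer together.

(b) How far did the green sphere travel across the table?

2.3

From (12.8, 1.1) to (13.0, 3.4), the green sphere covered √(0.2² + 2.3²) ≈ 2.3 units.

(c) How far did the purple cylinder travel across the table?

0.6

The purple cylinder moved from about (10.3, 6.9) to (10.8, 6.5), a distance of √(0.5² + 0.4²) ≈ 0.6.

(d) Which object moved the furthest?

the cyan torus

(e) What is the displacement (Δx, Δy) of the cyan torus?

(-3.1, -0.2)

The cyan torus was at about (12.0, 8.3) and moved to about (8.9, 8.1).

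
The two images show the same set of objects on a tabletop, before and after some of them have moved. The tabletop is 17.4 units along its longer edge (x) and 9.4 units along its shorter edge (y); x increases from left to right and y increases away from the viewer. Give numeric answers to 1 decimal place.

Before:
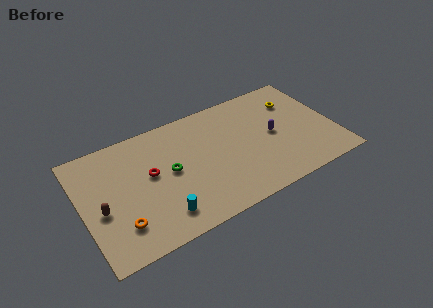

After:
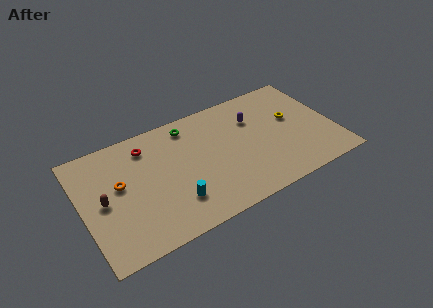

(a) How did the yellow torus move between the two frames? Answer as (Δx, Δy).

(-0.4, -1.4)

The yellow torus was at about (15.1, 6.9) and moved to about (14.7, 5.5).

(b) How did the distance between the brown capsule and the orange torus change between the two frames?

-0.6

The distance was about 2.0 in the first image and 1.4 in the second, so they moved 0.6 units closer together.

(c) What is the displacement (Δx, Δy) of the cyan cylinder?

(1.0, 0.6)

From the two frames, the cyan cylinder sits at roughly (5.0, 1.8) before and (6.0, 2.4) after.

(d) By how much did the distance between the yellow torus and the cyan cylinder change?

-2.1

Before: roughly 11.3 units apart; after: 9.2. That's 2.1 units closer together.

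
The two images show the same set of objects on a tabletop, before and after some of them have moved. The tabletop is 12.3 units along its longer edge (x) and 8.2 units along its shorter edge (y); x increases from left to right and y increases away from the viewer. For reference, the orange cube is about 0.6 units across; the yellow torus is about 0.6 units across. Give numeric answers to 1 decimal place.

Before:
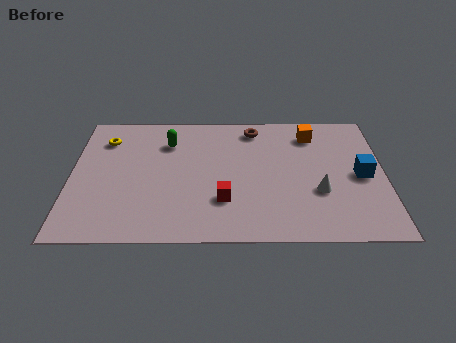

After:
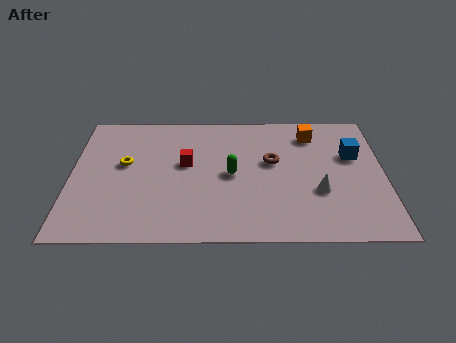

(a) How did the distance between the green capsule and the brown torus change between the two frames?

-1.7

Before: roughly 3.5 units apart; after: 1.8. That's 1.7 units closer together.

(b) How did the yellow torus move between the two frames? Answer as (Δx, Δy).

(0.8, -1.6)

The yellow torus was at about (1.3, 6.3) and moved to about (2.1, 4.7).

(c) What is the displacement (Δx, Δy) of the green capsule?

(2.5, -2.1)

The green capsule was at about (3.8, 6.1) and moved to about (6.3, 4.0).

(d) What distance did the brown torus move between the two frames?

2.3

The brown torus was near (7.2, 7.0) before and (7.9, 4.8) after, so it travelled √(0.7² + 2.2²) ≈ 2.3 units.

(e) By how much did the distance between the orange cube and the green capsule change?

-1.6

Before: roughly 5.7 units apart; after: 4.1. That's 1.6 units closer together.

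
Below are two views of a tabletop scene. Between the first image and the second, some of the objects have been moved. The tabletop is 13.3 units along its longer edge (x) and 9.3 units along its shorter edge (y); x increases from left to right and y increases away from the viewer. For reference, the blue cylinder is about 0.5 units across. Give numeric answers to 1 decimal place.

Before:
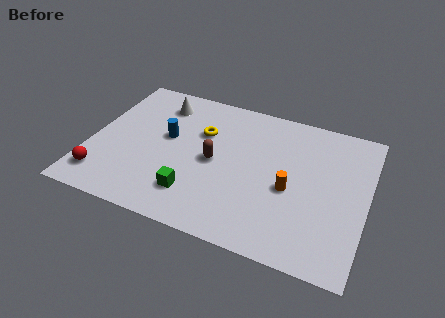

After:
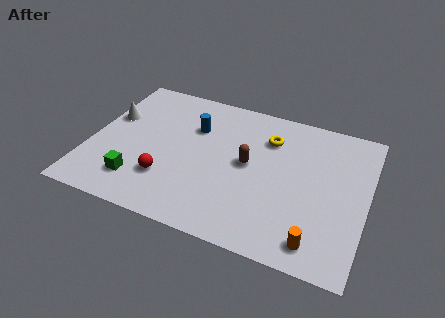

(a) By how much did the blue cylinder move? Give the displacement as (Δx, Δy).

(1.2, 1.1)

The blue cylinder started near (3.6, 5.3) and ended near (4.8, 6.4).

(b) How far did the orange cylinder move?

3.1

From (9.7, 4.0) to (11.2, 1.3), the orange cylinder covered √(1.5² + 2.7²) ≈ 3.1 units.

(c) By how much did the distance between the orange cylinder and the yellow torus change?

+1.3

The distance was about 5.0 in the first image and 6.3 in the second, so they moved 1.3 units further apart.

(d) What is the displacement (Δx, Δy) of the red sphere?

(3.0, 0.9)

The red sphere was at about (0.9, 1.7) and moved to about (3.9, 2.6).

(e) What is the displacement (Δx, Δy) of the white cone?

(-2.2, -1.7)

The white cone started near (3.0, 7.5) and ended near (0.8, 5.8).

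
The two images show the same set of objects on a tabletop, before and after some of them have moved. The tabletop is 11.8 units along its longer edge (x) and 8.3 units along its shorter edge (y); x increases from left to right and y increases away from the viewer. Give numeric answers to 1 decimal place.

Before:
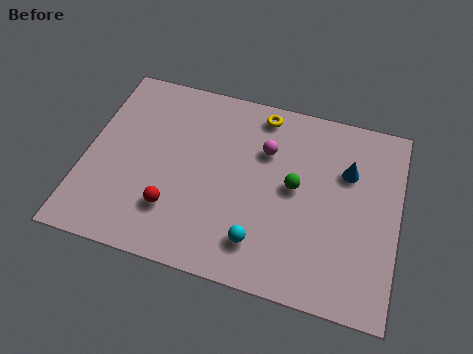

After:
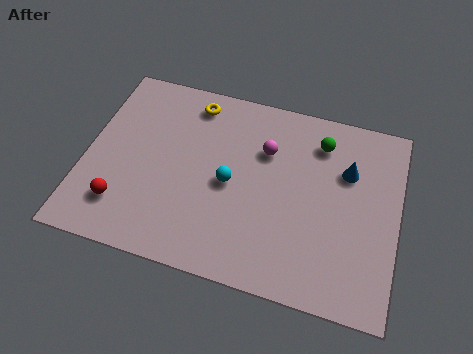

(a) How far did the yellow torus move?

2.6

The yellow torus moved from about (6.4, 7.3) to (3.8, 7.1), a distance of √(2.6² + 0.2²) ≈ 2.6.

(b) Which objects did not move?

the blue cone and the magenta sphere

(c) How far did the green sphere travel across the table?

2.3

The green sphere was near (7.9, 4.4) before and (8.7, 6.6) after, so it travelled √(0.8² + 2.2²) ≈ 2.3 units.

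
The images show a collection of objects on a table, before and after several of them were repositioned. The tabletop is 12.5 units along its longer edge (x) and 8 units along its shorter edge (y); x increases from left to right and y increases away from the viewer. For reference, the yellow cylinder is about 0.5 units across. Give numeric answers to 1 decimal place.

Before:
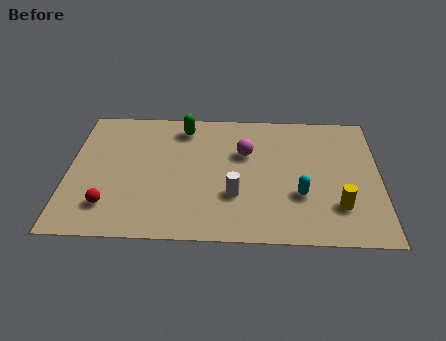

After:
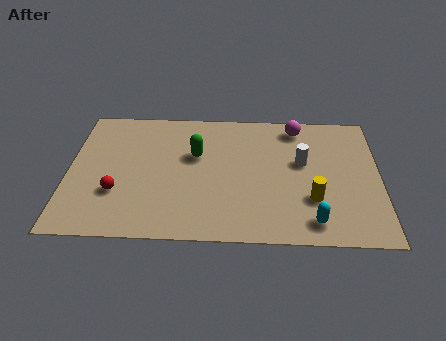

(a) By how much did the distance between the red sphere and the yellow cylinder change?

-1.3

Before: roughly 9.1 units apart; after: 7.8. That's 1.3 units closer together.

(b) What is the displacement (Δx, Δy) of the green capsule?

(0.5, -1.7)

From the two frames, the green capsule sits at roughly (4.6, 6.7) before and (5.1, 5.0) after.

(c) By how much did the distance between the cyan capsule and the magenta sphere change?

+2.4

The distance was about 3.3 in the first image and 5.7 in the second, so they moved 2.4 units further apart.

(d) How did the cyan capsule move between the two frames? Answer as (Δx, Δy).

(0.5, -1.5)

The cyan capsule was at about (9.3, 2.7) and moved to about (9.8, 1.2).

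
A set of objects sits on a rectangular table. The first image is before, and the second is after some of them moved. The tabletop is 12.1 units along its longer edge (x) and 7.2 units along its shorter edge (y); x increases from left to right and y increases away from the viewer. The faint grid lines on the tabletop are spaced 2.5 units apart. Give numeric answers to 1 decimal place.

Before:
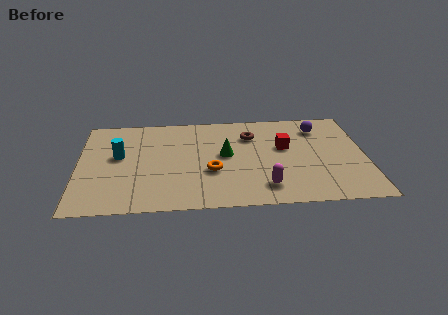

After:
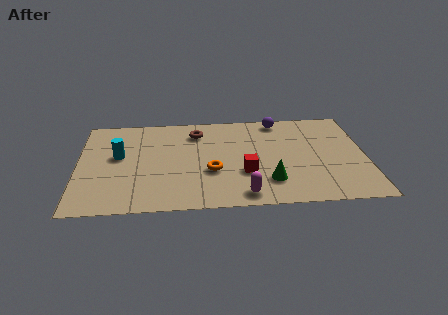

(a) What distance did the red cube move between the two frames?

2.5

The red cube was near (8.7, 4.3) before and (7.0, 2.5) after, so it travelled √(1.7² + 1.8²) ≈ 2.5 units.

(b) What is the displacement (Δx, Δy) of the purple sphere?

(-1.7, 0.7)

The purple sphere started near (10.2, 5.7) and ended near (8.5, 6.4).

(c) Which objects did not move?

the cyan cylinder and the orange torus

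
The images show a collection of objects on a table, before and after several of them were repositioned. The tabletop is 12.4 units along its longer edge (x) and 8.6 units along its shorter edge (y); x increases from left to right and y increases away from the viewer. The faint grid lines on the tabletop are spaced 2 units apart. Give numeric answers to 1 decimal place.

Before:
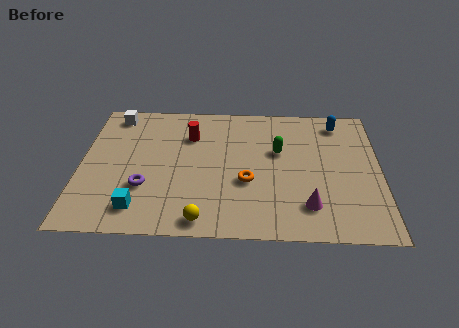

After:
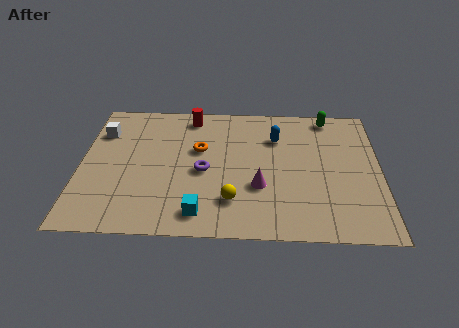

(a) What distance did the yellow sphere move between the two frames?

1.7

The yellow sphere was near (5.1, 0.9) before and (6.3, 2.1) after, so it travelled √(1.2² + 1.2²) ≈ 1.7 units.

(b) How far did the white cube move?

1.3

The white cube was near (1.3, 7.5) before and (0.8, 6.3) after, so it travelled √(0.5² + 1.2²) ≈ 1.3 units.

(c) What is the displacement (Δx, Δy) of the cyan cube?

(2.5, -0.2)

The cyan cube was at about (2.5, 1.5) and moved to about (5.0, 1.3).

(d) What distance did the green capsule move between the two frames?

3.2

The green capsule moved from about (8.2, 5.3) to (10.3, 7.7), a distance of √(2.1² + 2.4²) ≈ 3.2.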